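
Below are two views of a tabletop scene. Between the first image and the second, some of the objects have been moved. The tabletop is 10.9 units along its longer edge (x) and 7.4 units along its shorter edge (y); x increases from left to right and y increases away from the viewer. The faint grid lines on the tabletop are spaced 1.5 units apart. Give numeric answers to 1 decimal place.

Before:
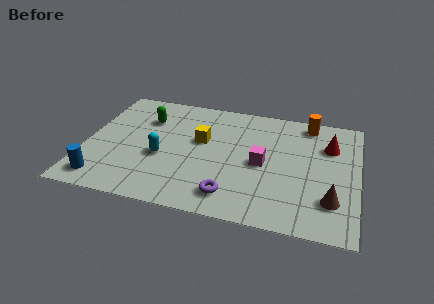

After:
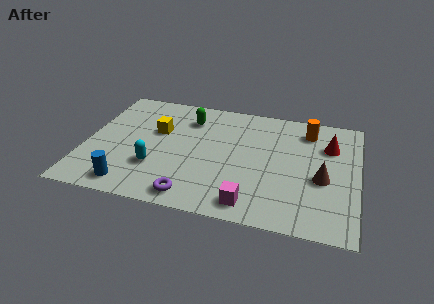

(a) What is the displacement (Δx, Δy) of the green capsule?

(1.7, 0.4)

From the two frames, the green capsule sits at roughly (2.3, 5.3) before and (4.0, 5.7) after.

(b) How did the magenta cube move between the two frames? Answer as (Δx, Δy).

(-0.3, -2.5)

The magenta cube was at about (7.1, 3.5) and moved to about (6.8, 1.0).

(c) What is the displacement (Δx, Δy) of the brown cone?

(-0.4, 1.2)

From the two frames, the brown cone sits at roughly (9.9, 1.9) before and (9.5, 3.1) after.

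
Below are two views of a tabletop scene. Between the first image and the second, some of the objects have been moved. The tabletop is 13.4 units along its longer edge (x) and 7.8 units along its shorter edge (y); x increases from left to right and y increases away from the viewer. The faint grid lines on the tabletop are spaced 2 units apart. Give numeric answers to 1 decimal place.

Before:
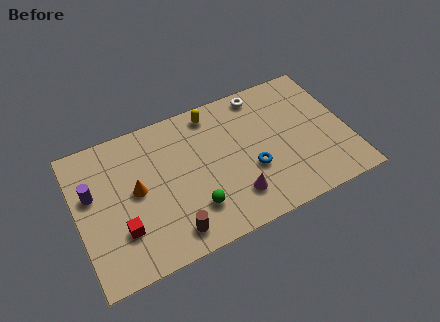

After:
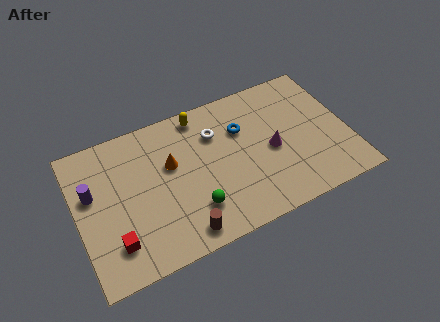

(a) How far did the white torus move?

2.8

The white torus was near (9.5, 6.9) before and (7.0, 5.6) after, so it travelled √(2.5² + 1.3²) ≈ 2.8 units.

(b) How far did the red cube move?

0.6

The red cube was near (2.0, 2.3) before and (1.6, 1.8) after, so it travelled √(0.4² + 0.5²) ≈ 0.6 units.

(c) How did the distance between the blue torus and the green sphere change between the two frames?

+1.2

The distance was about 3.1 in the first image and 4.3 in the second, so they moved 1.2 units further apart.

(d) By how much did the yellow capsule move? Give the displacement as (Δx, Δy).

(-0.6, 0.1)

The yellow capsule started near (7.0, 6.8) and ended near (6.4, 6.9).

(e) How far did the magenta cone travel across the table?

2.8

The magenta cone was near (7.5, 1.8) before and (9.6, 3.6) after, so it travelled √(2.1² + 1.8²) ≈ 2.8 units.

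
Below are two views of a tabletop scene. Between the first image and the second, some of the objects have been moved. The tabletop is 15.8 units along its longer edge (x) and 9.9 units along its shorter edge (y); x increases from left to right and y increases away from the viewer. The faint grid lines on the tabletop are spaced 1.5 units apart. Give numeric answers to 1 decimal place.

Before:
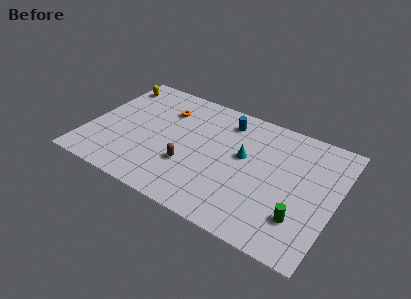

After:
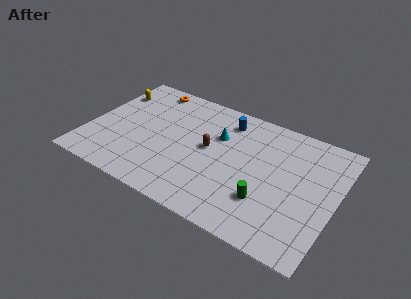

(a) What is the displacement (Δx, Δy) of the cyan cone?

(-1.8, 0.9)

The cyan cone started near (9.9, 5.7) and ended near (8.1, 6.6).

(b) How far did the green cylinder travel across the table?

2.2

The green cylinder moved from about (13.9, 2.6) to (11.7, 2.9), a distance of √(2.2² + 0.3²) ≈ 2.2.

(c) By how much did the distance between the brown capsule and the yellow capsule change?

-0.5

The distance was about 7.6 in the first image and 7.1 in the second, so they moved 0.5 units closer together.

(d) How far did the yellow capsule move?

0.8

From (0.9, 8.2) to (0.9, 7.4), the yellow capsule covered √(0.0² + 0.8²) ≈ 0.8 units.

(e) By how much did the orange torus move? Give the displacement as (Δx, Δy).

(-1.4, 1.5)

The orange torus started near (4.5, 7.3) and ended near (3.1, 8.8).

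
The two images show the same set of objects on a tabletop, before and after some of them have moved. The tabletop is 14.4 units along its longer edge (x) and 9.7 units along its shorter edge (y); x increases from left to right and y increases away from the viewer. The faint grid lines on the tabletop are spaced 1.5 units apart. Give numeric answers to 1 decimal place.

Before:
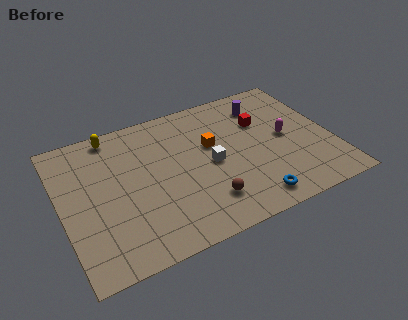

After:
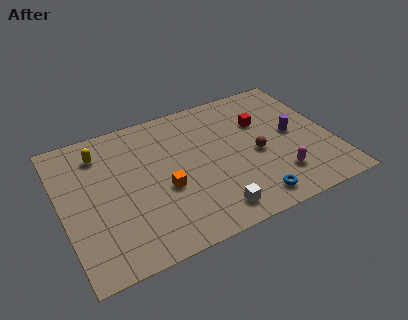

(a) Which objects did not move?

the blue torus and the red cube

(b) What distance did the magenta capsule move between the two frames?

2.7

From (12.0, 4.9) to (11.2, 2.3), the magenta capsule covered √(0.8² + 2.6²) ≈ 2.7 units.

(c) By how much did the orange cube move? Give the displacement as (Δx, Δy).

(-2.8, -2.0)

The orange cube was at about (8.1, 5.9) and moved to about (5.3, 3.9).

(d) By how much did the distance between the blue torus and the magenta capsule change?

-2.4

Before: roughly 4.3 units apart; after: 1.9. That's 2.4 units closer together.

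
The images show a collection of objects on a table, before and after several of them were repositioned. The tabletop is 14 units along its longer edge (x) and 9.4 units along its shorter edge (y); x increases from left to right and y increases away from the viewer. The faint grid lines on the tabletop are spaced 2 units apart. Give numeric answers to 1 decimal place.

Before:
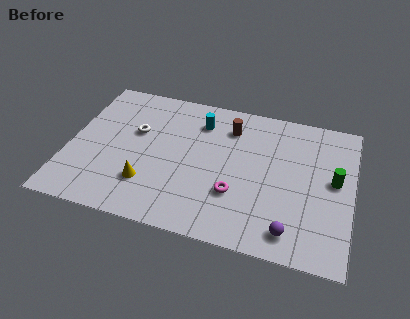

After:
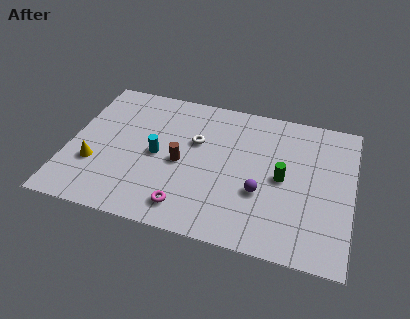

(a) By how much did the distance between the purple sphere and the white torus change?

-4.9

They were about 9.1 units apart before and 4.2 after — 4.9 units closer together.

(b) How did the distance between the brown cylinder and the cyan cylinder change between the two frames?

-0.3

They were about 1.5 units apart before and 1.2 after — 0.3 units closer together.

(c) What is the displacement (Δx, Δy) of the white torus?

(3.0, 0.1)

The white torus was at about (3.2, 5.8) and moved to about (6.2, 5.9).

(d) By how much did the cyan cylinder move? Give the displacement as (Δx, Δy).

(-1.9, -2.8)

The cyan cylinder was at about (6.3, 7.3) and moved to about (4.4, 4.5).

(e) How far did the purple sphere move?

2.6

From (11.2, 1.4) to (9.6, 3.4), the purple sphere covered √(1.6² + 2.0²) ≈ 2.6 units.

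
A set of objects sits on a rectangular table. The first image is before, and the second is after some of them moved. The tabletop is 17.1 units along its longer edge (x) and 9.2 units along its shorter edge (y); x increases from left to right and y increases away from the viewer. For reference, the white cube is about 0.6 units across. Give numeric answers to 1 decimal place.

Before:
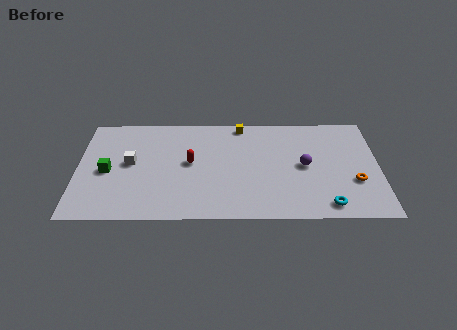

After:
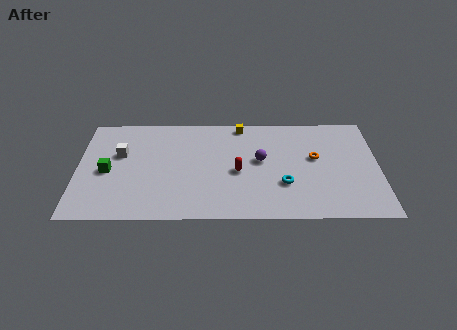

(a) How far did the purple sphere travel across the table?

2.5

The purple sphere moved from about (12.9, 4.6) to (10.4, 5.1), a distance of √(2.5² + 0.5²) ≈ 2.5.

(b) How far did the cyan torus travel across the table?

3.0

The cyan torus moved from about (14.1, 1.2) to (11.7, 3.0), a distance of √(2.4² + 1.8²) ≈ 3.0.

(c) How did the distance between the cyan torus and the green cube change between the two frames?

-2.7

They were about 12.8 units apart before and 10.1 after — 2.7 units closer together.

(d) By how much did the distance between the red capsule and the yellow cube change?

-0.3

The distance was about 4.5 in the first image and 4.2 in the second, so they moved 0.3 units closer together.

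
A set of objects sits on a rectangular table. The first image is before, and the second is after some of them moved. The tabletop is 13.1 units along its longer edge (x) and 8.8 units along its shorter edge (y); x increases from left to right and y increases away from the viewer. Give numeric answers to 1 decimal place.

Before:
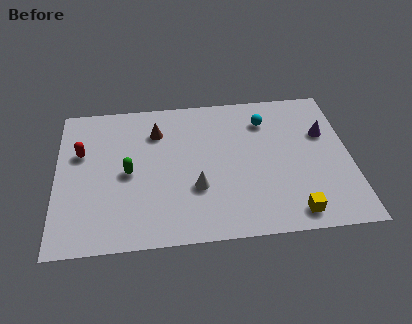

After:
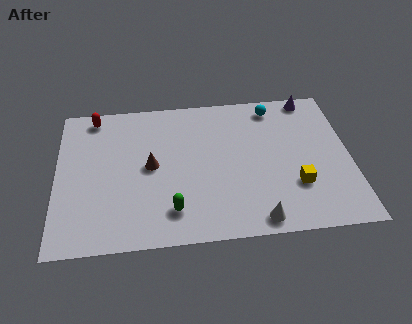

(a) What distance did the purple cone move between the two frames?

2.4

The purple cone was near (12.0, 5.7) before and (11.5, 8.0) after, so it travelled √(0.5² + 2.3²) ≈ 2.4 units.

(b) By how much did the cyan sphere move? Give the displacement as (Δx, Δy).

(0.4, 0.8)

The cyan sphere started near (9.4, 6.8) and ended near (9.8, 7.6).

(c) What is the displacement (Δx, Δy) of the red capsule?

(0.6, 2.2)

From the two frames, the red capsule sits at roughly (1.1, 5.6) before and (1.7, 7.8) after.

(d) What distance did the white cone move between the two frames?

3.3

The white cone moved from about (6.2, 3.0) to (8.8, 0.9), a distance of √(2.6² + 2.1²) ≈ 3.3.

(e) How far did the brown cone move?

2.1

From (4.5, 6.6) to (4.2, 4.5), the brown cone covered √(0.3² + 2.1²) ≈ 2.1 units.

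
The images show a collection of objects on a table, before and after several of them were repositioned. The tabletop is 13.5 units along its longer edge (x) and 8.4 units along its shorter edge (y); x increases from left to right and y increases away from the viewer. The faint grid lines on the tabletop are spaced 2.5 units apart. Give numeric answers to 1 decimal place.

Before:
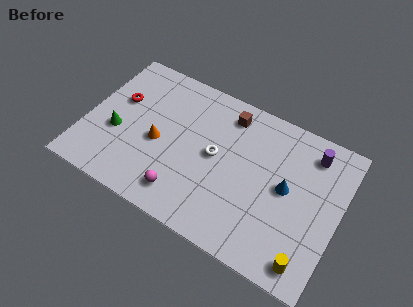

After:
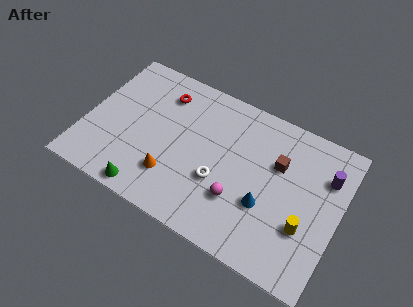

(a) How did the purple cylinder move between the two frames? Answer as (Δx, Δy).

(0.9, -0.9)

The purple cylinder was at about (11.7, 6.9) and moved to about (12.6, 6.0).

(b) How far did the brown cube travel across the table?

3.3

From (7.2, 7.0) to (10.1, 5.5), the brown cube covered √(2.9² + 1.5²) ≈ 3.3 units.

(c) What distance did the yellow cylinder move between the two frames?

1.7

From (12.3, 1.1) to (11.9, 2.8), the yellow cylinder covered √(0.4² + 1.7²) ≈ 1.7 units.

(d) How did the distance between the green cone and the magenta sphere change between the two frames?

+0.6

Before: roughly 4.3 units apart; after: 4.9. That's 0.6 units further apart.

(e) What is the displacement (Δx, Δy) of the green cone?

(2.1, -2.5)

The green cone started near (1.7, 3.3) and ended near (3.8, 0.8).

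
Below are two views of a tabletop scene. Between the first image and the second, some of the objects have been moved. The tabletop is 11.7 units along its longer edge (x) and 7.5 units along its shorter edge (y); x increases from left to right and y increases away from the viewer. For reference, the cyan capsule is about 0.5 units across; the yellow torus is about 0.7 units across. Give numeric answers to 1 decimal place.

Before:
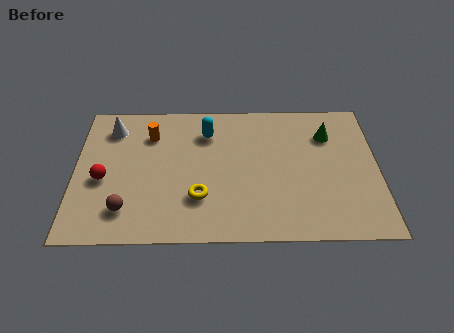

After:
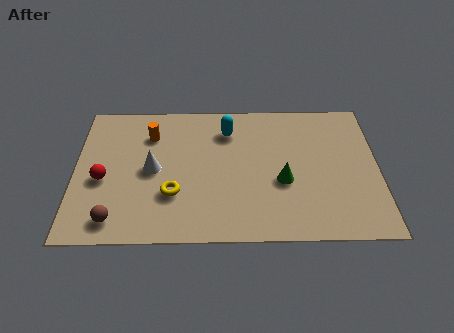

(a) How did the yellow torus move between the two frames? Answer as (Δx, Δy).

(-1.0, 0.2)

From the two frames, the yellow torus sits at roughly (4.8, 2.2) before and (3.8, 2.4) after.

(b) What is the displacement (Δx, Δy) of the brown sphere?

(-0.4, -0.5)

From the two frames, the brown sphere sits at roughly (2.0, 1.6) before and (1.6, 1.1) after.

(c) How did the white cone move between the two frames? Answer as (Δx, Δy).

(1.6, -2.3)

From the two frames, the white cone sits at roughly (1.4, 6.0) before and (3.0, 3.7) after.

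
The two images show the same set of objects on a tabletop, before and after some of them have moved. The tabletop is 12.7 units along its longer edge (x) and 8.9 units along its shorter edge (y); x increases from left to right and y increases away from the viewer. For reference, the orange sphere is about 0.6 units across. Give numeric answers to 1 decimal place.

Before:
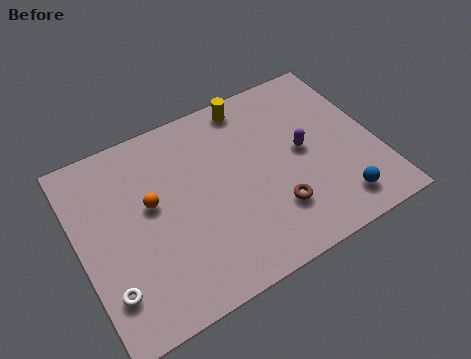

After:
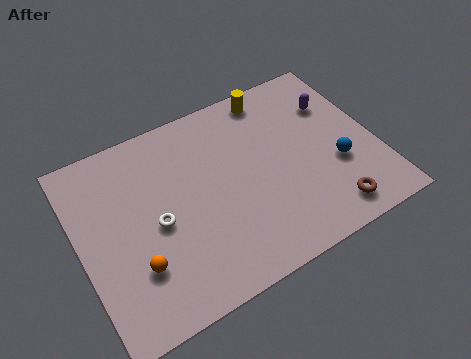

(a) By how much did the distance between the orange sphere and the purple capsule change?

+3.4

They were about 6.5 units apart before and 9.9 after — 3.4 units further apart.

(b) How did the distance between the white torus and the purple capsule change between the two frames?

-0.7

Before: roughly 9.1 units apart; after: 8.4. That's 0.7 units closer together.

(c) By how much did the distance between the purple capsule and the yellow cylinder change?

-0.8

Before: roughly 3.8 units apart; after: 3.0. That's 0.8 units closer together.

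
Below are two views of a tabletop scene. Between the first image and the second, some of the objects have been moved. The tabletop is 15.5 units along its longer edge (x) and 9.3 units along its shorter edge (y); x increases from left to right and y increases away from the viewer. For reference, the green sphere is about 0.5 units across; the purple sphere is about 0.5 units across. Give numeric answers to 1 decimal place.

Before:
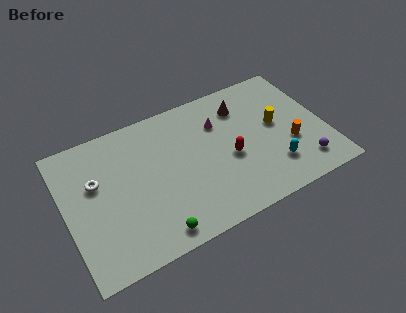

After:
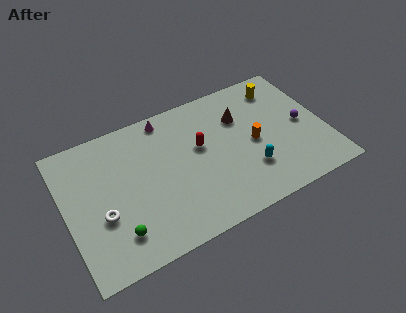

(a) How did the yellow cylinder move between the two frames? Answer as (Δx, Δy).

(0.6, 2.5)

From the two frames, the yellow cylinder sits at roughly (12.7, 5.1) before and (13.3, 7.6) after.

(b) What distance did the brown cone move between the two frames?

0.7

The brown cone moved from about (10.9, 7.2) to (10.7, 6.5), a distance of √(0.2² + 0.7²) ≈ 0.7.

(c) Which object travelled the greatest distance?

the magenta cone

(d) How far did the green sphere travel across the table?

2.3

The green sphere was near (4.8, 1.1) before and (2.7, 2.0) after, so it travelled √(2.1² + 0.9²) ≈ 2.3 units.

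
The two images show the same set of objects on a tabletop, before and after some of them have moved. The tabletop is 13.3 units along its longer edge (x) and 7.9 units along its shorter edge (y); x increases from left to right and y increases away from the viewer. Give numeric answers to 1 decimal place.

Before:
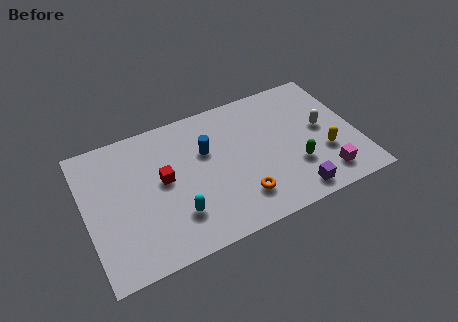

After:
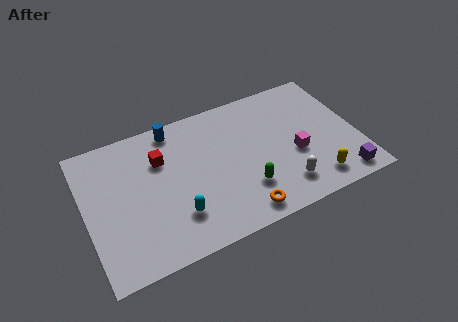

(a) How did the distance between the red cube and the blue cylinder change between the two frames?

-0.6

They were about 2.3 units apart before and 1.7 after — 0.6 units closer together.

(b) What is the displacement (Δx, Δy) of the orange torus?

(-0.1, -0.8)

From the two frames, the orange torus sits at roughly (7.3, 1.8) before and (7.2, 1.0) after.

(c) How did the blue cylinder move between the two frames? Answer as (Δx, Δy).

(-1.4, 1.9)

The blue cylinder was at about (6.0, 5.1) and moved to about (4.6, 7.0).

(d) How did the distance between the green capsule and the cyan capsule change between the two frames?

-2.5

Before: roughly 5.9 units apart; after: 3.4. That's 2.5 units closer together.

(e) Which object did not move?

the cyan capsule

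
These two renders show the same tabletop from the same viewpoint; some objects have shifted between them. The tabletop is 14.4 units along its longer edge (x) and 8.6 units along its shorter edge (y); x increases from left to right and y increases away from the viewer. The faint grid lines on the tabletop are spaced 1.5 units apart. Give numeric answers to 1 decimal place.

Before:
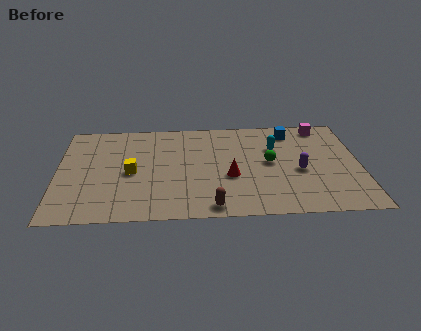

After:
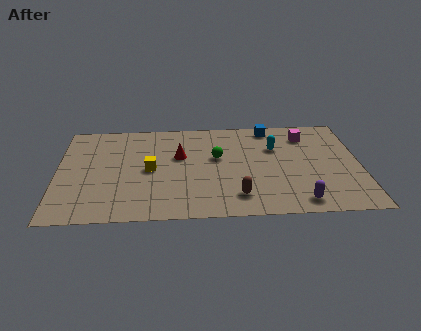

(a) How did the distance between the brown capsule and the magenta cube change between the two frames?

-2.5

Before: roughly 8.6 units apart; after: 6.1. That's 2.5 units closer together.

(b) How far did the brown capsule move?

1.4

From (7.3, 0.9) to (8.5, 1.7), the brown capsule covered √(1.2² + 0.8²) ≈ 1.4 units.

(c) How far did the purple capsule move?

2.6

The purple capsule moved from about (11.5, 3.7) to (11.4, 1.1), a distance of √(0.1² + 2.6²) ≈ 2.6.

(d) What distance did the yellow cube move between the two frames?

0.9

The yellow cube moved from about (3.5, 4.0) to (4.4, 4.2), a distance of √(0.9² + 0.2²) ≈ 0.9.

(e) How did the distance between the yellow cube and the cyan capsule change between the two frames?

-0.9

They were about 7.1 units apart before and 6.2 after — 0.9 units closer together.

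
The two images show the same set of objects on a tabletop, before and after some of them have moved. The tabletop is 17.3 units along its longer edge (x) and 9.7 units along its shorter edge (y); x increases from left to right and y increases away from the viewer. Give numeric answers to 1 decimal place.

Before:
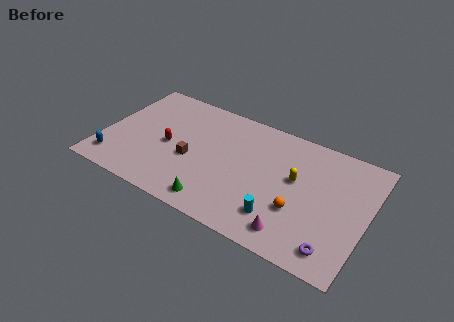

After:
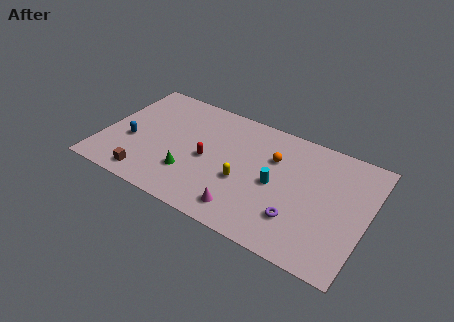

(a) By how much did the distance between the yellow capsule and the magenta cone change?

-1.9

They were about 4.1 units apart before and 2.2 after — 1.9 units closer together.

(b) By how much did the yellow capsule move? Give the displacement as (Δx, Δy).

(-3.2, -1.8)

The yellow capsule was at about (12.6, 5.6) and moved to about (9.4, 3.8).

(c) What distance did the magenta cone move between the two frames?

3.2

The magenta cone moved from about (13.0, 1.5) to (9.8, 1.6), a distance of √(3.2² + 0.1²) ≈ 3.2.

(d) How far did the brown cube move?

3.7

The brown cube was near (5.9, 4.0) before and (3.4, 1.3) after, so it travelled √(2.5² + 2.7²) ≈ 3.7 units.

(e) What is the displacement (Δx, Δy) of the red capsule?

(2.6, 0.0)

From the two frames, the red capsule sits at roughly (4.3, 4.5) before and (6.9, 4.5) after.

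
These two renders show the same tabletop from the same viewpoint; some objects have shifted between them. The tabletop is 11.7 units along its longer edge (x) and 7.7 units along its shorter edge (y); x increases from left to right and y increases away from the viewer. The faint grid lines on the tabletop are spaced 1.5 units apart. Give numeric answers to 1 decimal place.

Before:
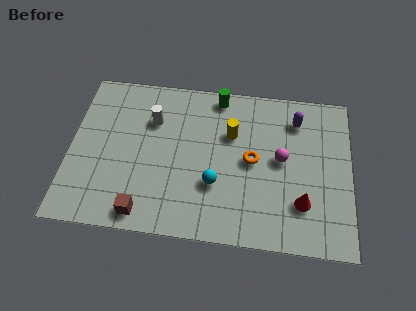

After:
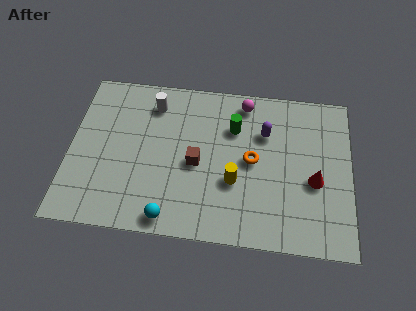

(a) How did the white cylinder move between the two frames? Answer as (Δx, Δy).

(0.0, 0.8)

The white cylinder was at about (3.4, 5.4) and moved to about (3.4, 6.2).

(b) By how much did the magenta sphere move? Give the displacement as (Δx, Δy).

(-1.6, 2.6)

The magenta sphere was at about (8.8, 4.1) and moved to about (7.2, 6.7).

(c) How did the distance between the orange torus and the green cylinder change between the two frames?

-1.7

Before: roughly 3.4 units apart; after: 1.7. That's 1.7 units closer together.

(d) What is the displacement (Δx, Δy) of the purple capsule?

(-1.3, -0.8)

The purple capsule started near (9.4, 6.1) and ended near (8.1, 5.3).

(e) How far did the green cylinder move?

1.7

The green cylinder was near (6.1, 6.9) before and (6.8, 5.4) after, so it travelled √(0.7² + 1.5²) ≈ 1.7 units.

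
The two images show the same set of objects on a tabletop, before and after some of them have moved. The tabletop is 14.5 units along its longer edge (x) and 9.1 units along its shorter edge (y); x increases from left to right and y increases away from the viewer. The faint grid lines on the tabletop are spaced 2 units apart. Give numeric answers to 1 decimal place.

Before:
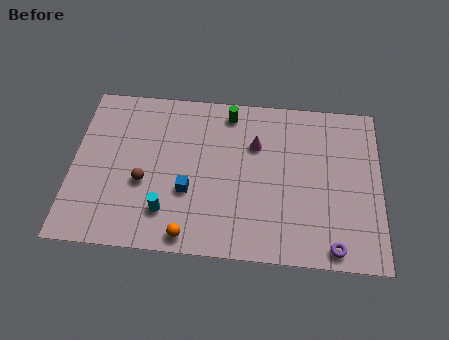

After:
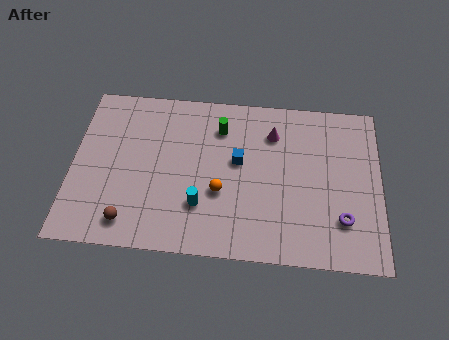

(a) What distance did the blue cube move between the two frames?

3.0

The blue cube was near (5.5, 3.3) before and (7.8, 5.2) after, so it travelled √(2.3² + 1.9²) ≈ 3.0 units.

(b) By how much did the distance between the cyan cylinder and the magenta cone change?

-0.4

The distance was about 5.8 in the first image and 5.4 in the second, so they moved 0.4 units closer together.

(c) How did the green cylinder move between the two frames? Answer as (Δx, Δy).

(-0.4, -0.9)

The green cylinder was at about (7.3, 7.9) and moved to about (6.9, 7.0).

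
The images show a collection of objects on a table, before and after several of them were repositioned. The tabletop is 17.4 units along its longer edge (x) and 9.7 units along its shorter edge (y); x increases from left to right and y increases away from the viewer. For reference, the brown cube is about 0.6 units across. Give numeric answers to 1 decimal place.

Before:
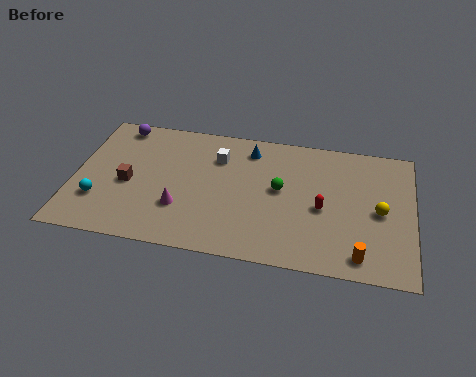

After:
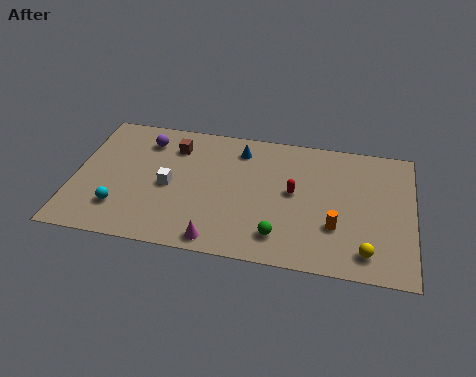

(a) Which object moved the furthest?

the brown cube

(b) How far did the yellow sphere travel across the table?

3.1

From (15.7, 4.6) to (15.1, 1.6), the yellow sphere covered √(0.6² + 3.0²) ≈ 3.1 units.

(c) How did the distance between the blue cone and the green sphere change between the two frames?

+3.2

Before: roughly 3.2 units apart; after: 6.4. That's 3.2 units further apart.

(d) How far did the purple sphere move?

1.7

From (2.0, 8.6) to (3.5, 7.7), the purple sphere covered √(1.5² + 0.9²) ≈ 1.7 units.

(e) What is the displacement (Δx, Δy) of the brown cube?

(2.2, 3.2)

The brown cube started near (2.8, 4.3) and ended near (5.0, 7.5).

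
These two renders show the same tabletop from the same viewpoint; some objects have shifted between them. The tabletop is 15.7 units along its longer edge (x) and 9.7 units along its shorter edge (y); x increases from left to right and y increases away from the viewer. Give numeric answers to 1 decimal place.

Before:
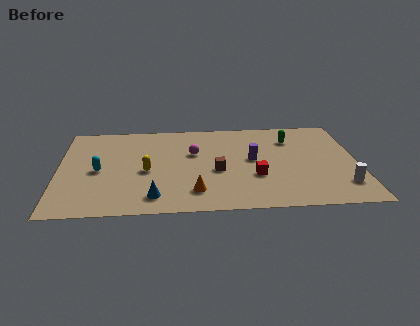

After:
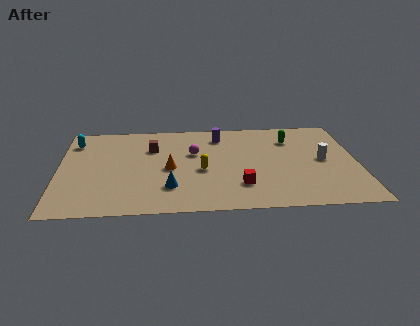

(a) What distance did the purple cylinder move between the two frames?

3.2

The purple cylinder moved from about (10.2, 5.2) to (8.5, 7.9), a distance of √(1.7² + 2.7²) ≈ 3.2.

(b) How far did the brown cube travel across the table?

4.3

The brown cube was near (8.3, 4.1) before and (4.9, 6.8) after, so it travelled √(3.4² + 2.7²) ≈ 4.3 units.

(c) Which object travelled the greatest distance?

the brown cube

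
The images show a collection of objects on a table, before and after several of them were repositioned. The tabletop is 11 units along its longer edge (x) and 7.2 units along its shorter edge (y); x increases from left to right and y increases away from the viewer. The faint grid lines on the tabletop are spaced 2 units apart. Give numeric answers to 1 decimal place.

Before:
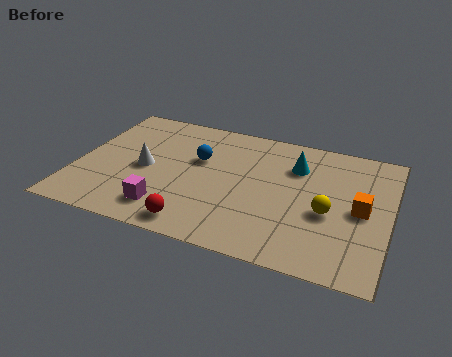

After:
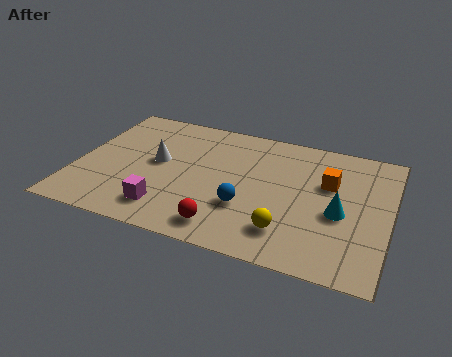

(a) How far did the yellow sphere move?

1.9

The yellow sphere moved from about (8.9, 3.0) to (7.6, 1.6), a distance of √(1.3² + 1.4²) ≈ 1.9.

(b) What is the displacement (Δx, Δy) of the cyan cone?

(1.7, -2.1)

The cyan cone was at about (7.6, 5.2) and moved to about (9.3, 3.1).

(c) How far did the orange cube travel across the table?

1.6

From (10.0, 3.5) to (8.8, 4.6), the orange cube covered √(1.2² + 1.1²) ≈ 1.6 units.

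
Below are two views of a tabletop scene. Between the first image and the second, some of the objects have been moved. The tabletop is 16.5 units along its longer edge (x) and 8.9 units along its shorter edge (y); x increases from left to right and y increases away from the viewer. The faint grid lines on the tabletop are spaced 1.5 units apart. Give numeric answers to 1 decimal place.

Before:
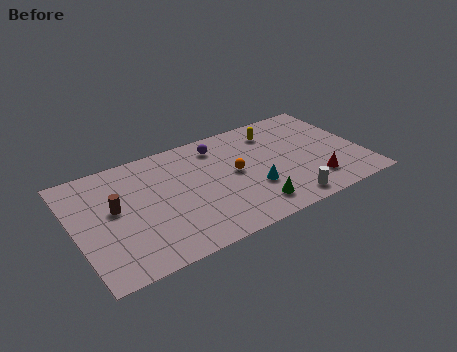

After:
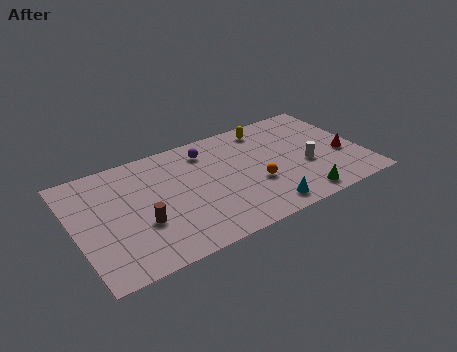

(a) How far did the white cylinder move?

2.9

The white cylinder moved from about (11.6, 1.1) to (13.2, 3.5), a distance of √(1.6² + 2.4²) ≈ 2.9.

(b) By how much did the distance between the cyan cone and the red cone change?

+2.1

The distance was about 3.5 in the first image and 5.6 in the second, so they moved 2.1 units further apart.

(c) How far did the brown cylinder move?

2.2

From (2.3, 5.0) to (3.6, 3.2), the brown cylinder covered √(1.3² + 1.8²) ≈ 2.2 units.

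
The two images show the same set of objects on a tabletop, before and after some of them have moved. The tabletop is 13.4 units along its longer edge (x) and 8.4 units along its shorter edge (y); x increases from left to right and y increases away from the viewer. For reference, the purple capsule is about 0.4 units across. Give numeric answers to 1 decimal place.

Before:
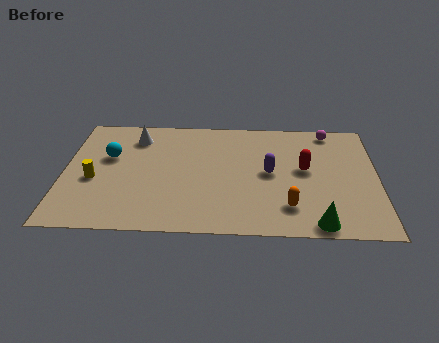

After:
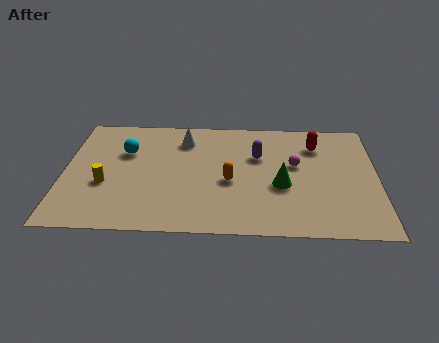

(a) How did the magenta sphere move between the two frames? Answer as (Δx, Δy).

(-1.5, -2.6)

From the two frames, the magenta sphere sits at roughly (11.4, 7.5) before and (9.9, 4.9) after.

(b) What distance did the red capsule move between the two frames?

1.9

From (10.3, 4.6) to (10.8, 6.4), the red capsule covered √(0.5² + 1.8²) ≈ 1.9 units.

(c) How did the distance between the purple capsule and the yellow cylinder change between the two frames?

-0.6

They were about 7.5 units apart before and 6.9 after — 0.6 units closer together.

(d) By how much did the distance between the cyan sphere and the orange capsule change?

-3.5

They were about 8.4 units apart before and 4.9 after — 3.5 units closer together.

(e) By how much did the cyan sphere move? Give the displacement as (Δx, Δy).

(0.7, 0.4)

From the two frames, the cyan sphere sits at roughly (1.9, 5.2) before and (2.6, 5.6) after.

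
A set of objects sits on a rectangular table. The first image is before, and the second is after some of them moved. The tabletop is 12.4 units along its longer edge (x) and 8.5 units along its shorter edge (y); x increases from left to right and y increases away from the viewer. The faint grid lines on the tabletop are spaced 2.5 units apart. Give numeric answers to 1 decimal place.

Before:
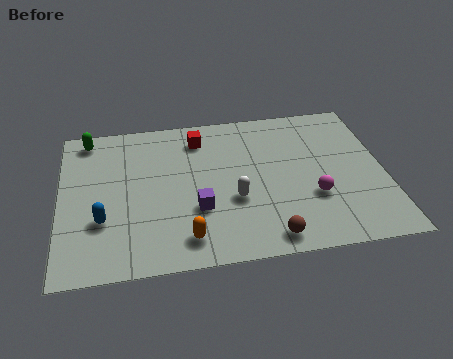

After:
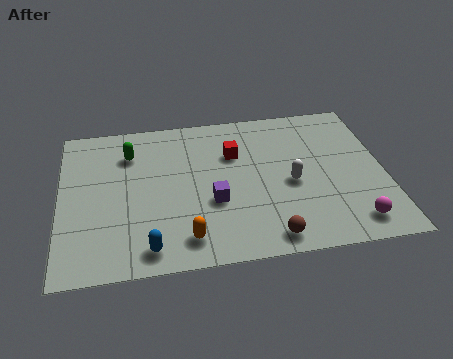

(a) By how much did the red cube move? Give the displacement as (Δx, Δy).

(1.3, -1.1)

The red cube was at about (5.4, 6.9) and moved to about (6.7, 5.8).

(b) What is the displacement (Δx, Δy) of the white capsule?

(2.2, 0.6)

The white capsule was at about (6.6, 3.2) and moved to about (8.8, 3.8).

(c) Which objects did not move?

the brown sphere and the orange capsule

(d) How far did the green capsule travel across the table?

1.9

The green capsule was near (1.1, 7.5) before and (2.7, 6.4) after, so it travelled √(1.6² + 1.1²) ≈ 1.9 units.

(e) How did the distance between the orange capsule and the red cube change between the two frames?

-0.7

They were about 5.5 units apart before and 4.8 after — 0.7 units closer together.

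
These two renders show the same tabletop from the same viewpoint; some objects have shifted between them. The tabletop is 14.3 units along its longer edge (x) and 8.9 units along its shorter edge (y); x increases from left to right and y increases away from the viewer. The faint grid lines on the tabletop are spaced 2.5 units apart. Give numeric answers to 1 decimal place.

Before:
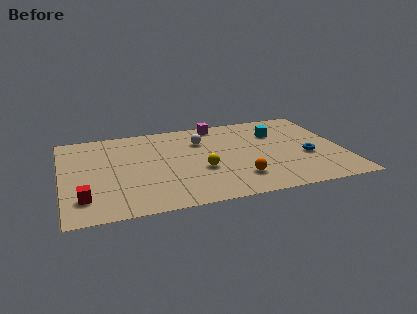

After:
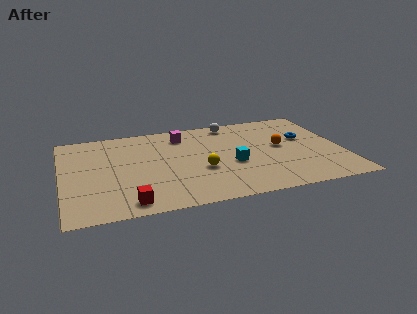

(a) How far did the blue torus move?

1.9

The blue torus moved from about (12.4, 3.5) to (12.5, 5.4), a distance of √(0.1² + 1.9²) ≈ 1.9.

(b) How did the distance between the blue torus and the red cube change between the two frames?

-1.3

They were about 11.5 units apart before and 10.2 after — 1.3 units closer together.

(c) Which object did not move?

the yellow sphere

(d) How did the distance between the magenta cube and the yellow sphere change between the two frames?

-0.9

Before: roughly 4.8 units apart; after: 3.9. That's 0.9 units closer together.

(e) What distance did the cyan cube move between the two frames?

3.7

From (11.1, 6.3) to (8.6, 3.6), the cyan cube covered √(2.5² + 2.7²) ≈ 3.7 units.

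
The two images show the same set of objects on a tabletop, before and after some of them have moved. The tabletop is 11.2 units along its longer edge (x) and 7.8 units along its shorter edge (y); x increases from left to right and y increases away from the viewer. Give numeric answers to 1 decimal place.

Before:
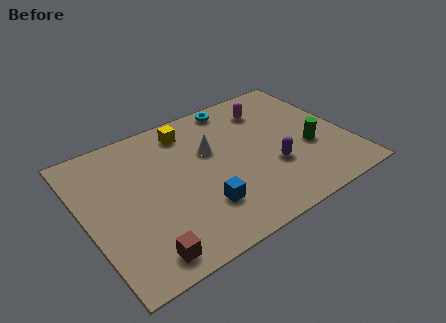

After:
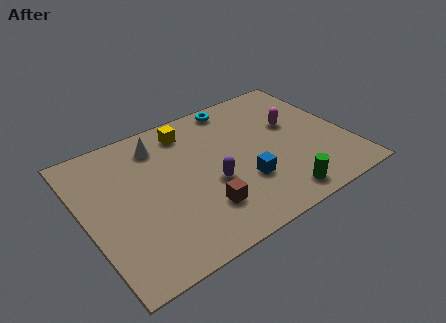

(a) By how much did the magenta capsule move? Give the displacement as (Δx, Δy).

(0.8, -1.4)

The magenta capsule was at about (8.3, 6.1) and moved to about (9.1, 4.7).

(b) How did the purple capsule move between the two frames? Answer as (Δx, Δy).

(-2.6, 0.4)

The purple capsule started near (7.8, 2.7) and ended near (5.2, 3.1).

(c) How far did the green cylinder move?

2.7

From (9.5, 3.0) to (7.7, 1.0), the green cylinder covered √(1.8² + 2.0²) ≈ 2.7 units.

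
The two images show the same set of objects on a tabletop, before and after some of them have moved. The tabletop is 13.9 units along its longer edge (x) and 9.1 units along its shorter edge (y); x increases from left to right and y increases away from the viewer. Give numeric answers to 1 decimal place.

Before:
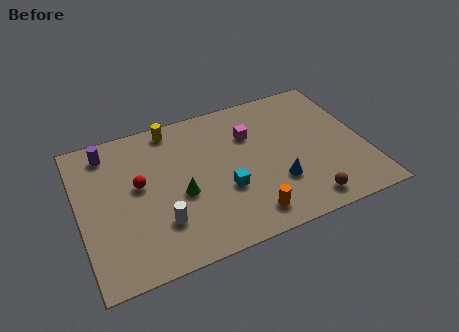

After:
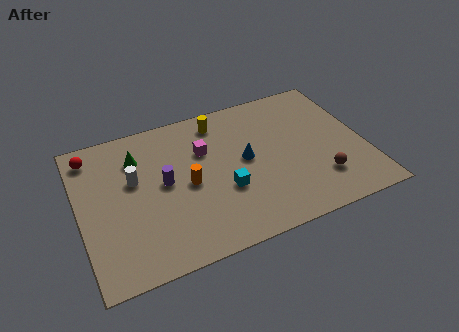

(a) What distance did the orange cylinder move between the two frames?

3.9

The orange cylinder moved from about (7.8, 1.4) to (5.2, 4.3), a distance of √(2.6² + 2.9²) ≈ 3.9.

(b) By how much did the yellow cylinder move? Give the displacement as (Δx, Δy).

(2.3, -0.4)

The yellow cylinder was at about (4.8, 8.1) and moved to about (7.1, 7.7).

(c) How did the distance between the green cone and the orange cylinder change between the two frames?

-0.5

The distance was about 3.8 in the first image and 3.3 in the second, so they moved 0.5 units closer together.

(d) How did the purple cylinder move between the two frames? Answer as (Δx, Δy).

(2.5, -2.9)

From the two frames, the purple cylinder sits at roughly (1.6, 7.7) before and (4.1, 4.8) after.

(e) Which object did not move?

the cyan cube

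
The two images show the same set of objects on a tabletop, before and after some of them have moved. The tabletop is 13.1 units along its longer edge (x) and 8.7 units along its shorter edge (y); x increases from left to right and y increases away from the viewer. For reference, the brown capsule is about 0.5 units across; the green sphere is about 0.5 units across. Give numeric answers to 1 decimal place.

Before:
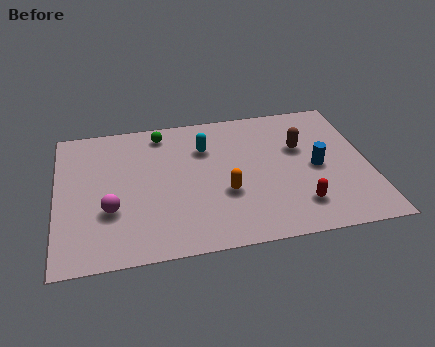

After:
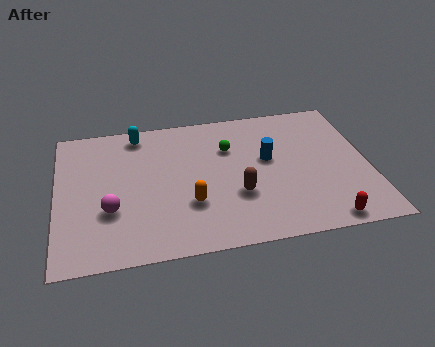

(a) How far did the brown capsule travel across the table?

3.8

The brown capsule was near (10.3, 5.5) before and (7.5, 3.0) after, so it travelled √(2.8² + 2.5²) ≈ 3.8 units.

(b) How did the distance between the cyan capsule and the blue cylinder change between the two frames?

+0.9

The distance was about 5.1 in the first image and 6.0 in the second, so they moved 0.9 units further apart.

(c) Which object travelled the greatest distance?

the brown capsule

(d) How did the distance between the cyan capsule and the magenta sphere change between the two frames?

-0.4

Before: roughly 5.2 units apart; after: 4.8. That's 0.4 units closer together.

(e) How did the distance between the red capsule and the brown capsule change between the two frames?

+0.5

The distance was about 3.6 in the first image and 4.1 in the second, so they moved 0.5 units further apart.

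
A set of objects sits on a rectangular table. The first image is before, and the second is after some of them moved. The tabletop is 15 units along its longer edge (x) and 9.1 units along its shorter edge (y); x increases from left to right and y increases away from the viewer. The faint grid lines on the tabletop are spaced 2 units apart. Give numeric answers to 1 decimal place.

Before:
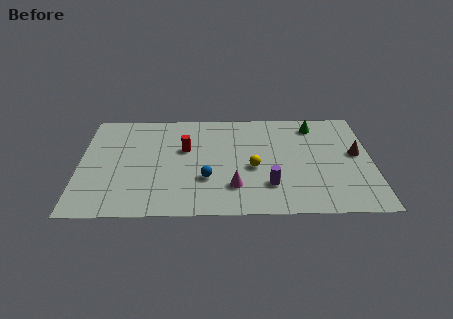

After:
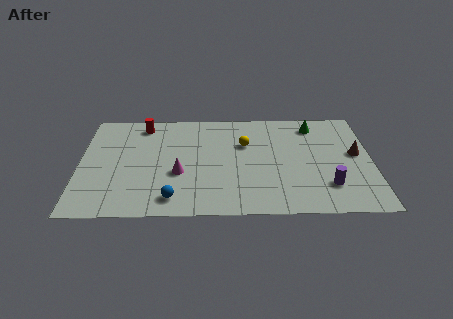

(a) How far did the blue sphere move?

2.3

The blue sphere was near (6.5, 3.0) before and (4.8, 1.4) after, so it travelled √(1.7² + 1.6²) ≈ 2.3 units.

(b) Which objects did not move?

the brown cone and the green cone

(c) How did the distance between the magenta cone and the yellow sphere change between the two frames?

+2.3

They were about 1.9 units apart before and 4.2 after — 2.3 units further apart.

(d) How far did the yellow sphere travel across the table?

2.1

The yellow sphere was near (8.9, 3.9) before and (8.5, 6.0) after, so it travelled √(0.4² + 2.1²) ≈ 2.1 units.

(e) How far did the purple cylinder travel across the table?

3.0

From (9.7, 2.4) to (12.7, 2.3), the purple cylinder covered √(3.0² + 0.1²) ≈ 3.0 units.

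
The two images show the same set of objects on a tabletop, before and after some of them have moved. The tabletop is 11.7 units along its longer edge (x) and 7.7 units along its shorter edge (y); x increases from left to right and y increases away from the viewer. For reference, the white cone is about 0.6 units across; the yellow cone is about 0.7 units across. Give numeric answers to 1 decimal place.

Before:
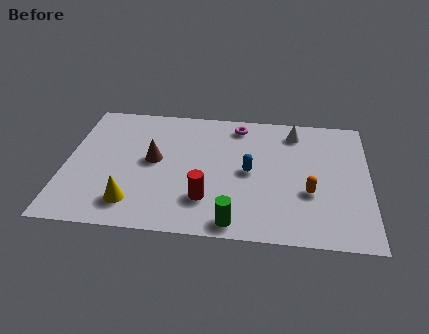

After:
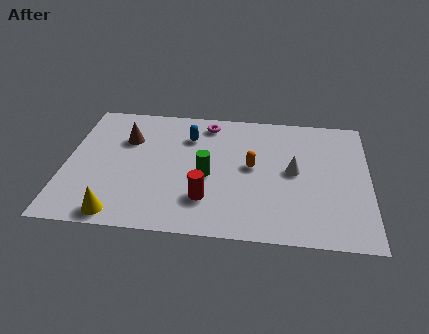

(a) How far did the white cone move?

2.4

The white cone was near (8.8, 6.4) before and (8.8, 4.0) after, so it travelled √(0.0² + 2.4²) ≈ 2.4 units.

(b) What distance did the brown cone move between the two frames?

1.6

From (3.4, 4.1) to (2.3, 5.3), the brown cone covered √(1.1² + 1.2²) ≈ 1.6 units.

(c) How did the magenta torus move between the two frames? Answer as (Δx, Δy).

(-1.2, 0.0)

From the two frames, the magenta torus sits at roughly (6.6, 6.6) before and (5.4, 6.6) after.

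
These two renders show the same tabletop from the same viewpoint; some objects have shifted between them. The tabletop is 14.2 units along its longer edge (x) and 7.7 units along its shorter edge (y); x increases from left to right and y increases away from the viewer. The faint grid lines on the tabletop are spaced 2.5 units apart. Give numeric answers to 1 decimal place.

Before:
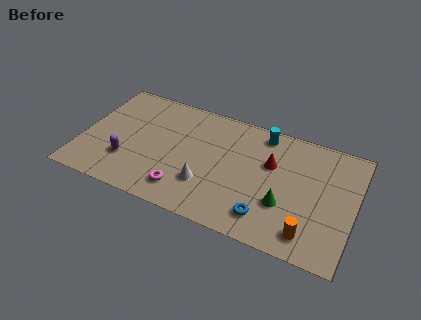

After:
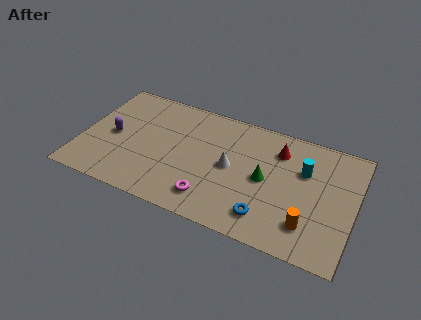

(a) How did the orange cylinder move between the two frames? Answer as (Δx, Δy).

(-0.1, 0.5)

From the two frames, the orange cylinder sits at roughly (12.1, 1.3) before and (12.0, 1.8) after.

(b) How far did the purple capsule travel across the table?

1.7

The purple capsule moved from about (2.5, 2.3) to (1.6, 3.7), a distance of √(0.9² + 1.4²) ≈ 1.7.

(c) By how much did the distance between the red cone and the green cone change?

-0.3

The distance was about 2.5 in the first image and 2.2 in the second, so they moved 0.3 units closer together.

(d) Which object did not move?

the blue torus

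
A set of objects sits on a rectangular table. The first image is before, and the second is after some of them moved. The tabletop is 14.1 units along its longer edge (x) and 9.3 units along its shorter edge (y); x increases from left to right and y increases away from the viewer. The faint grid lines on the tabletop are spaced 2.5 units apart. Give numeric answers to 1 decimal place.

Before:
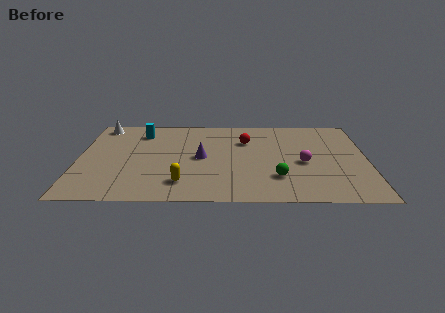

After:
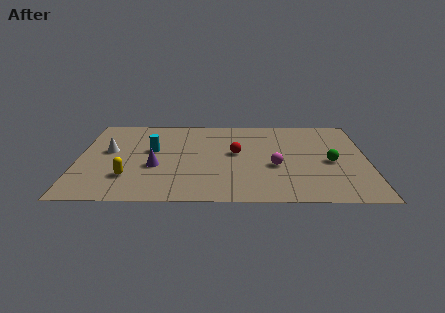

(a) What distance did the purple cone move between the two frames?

2.4

From (6.0, 4.6) to (3.8, 3.6), the purple cone covered √(2.2² + 1.0²) ≈ 2.4 units.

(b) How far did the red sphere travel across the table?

1.5

The red sphere moved from about (8.2, 6.5) to (7.7, 5.1), a distance of √(0.5² + 1.4²) ≈ 1.5.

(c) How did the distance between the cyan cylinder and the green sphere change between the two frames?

+0.5

They were about 8.3 units apart before and 8.8 after — 0.5 units further apart.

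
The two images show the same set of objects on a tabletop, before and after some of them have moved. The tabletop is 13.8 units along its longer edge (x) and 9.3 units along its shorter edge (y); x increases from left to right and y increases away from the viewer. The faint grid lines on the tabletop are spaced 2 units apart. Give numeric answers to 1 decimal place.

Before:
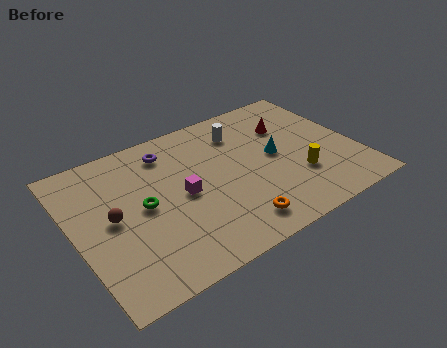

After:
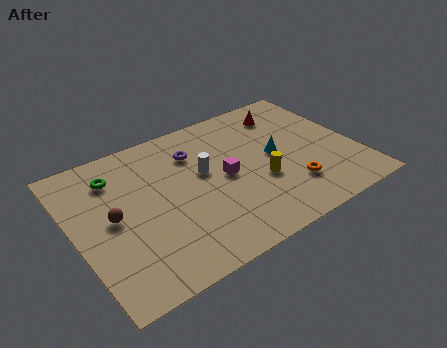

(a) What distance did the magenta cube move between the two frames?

2.1

The magenta cube was near (5.2, 4.5) before and (7.3, 4.6) after, so it travelled √(2.1² + 0.1²) ≈ 2.1 units.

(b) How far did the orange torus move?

3.1

From (7.2, 1.5) to (10.2, 2.4), the orange torus covered √(3.0² + 0.9²) ≈ 3.1 units.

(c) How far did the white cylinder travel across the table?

2.8

From (8.6, 7.2) to (6.4, 5.4), the white cylinder covered √(2.2² + 1.8²) ≈ 2.8 units.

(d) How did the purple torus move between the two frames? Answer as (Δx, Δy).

(1.2, -0.7)

The purple torus was at about (5.0, 7.6) and moved to about (6.2, 6.9).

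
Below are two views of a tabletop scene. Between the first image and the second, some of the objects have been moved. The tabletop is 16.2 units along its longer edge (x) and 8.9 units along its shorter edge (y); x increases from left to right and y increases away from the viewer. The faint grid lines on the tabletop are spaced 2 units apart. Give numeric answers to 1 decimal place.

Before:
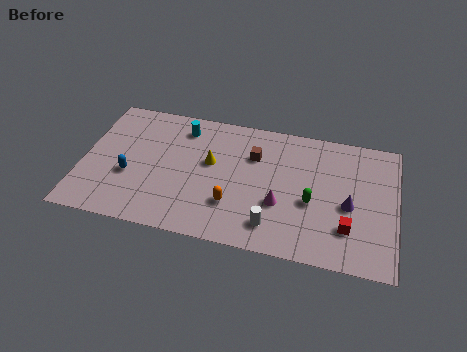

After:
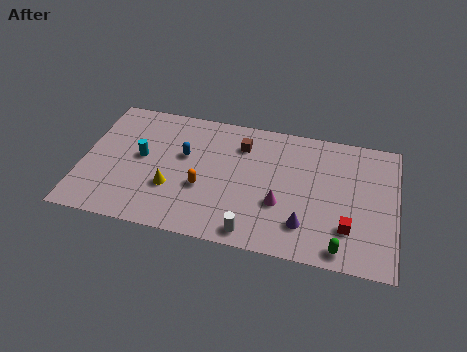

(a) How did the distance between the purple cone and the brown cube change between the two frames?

+0.4

Before: roughly 5.5 units apart; after: 5.9. That's 0.4 units further apart.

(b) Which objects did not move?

the red cube and the magenta cone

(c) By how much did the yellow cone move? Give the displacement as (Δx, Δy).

(-1.9, -2.2)

The yellow cone started near (6.6, 5.2) and ended near (4.7, 3.0).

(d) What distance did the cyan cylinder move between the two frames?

3.2

The cyan cylinder was near (5.0, 7.3) before and (3.0, 4.8) after, so it travelled √(2.0² + 2.5²) ≈ 3.2 units.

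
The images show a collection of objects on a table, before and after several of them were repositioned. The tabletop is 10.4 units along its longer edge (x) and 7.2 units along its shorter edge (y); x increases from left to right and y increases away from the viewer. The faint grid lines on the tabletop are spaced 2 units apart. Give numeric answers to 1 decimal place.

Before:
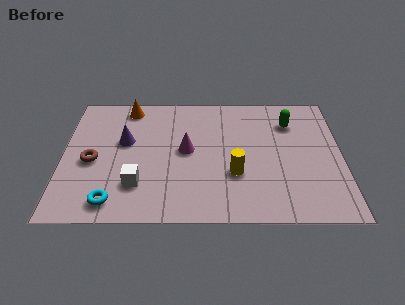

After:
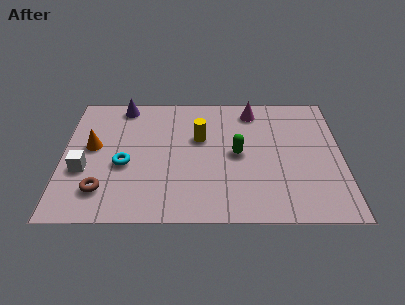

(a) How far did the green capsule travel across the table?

2.7

The green capsule moved from about (8.5, 5.4) to (6.5, 3.6), a distance of √(2.0² + 1.8²) ≈ 2.7.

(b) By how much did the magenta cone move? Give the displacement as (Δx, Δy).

(2.5, 2.3)

The magenta cone was at about (4.6, 3.8) and moved to about (7.1, 6.1).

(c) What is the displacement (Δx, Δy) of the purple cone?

(-0.1, 2.1)

The purple cone started near (2.3, 4.3) and ended near (2.2, 6.4).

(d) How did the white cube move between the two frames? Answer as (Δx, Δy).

(-2.0, 0.8)

The white cube was at about (2.8, 1.9) and moved to about (0.8, 2.7).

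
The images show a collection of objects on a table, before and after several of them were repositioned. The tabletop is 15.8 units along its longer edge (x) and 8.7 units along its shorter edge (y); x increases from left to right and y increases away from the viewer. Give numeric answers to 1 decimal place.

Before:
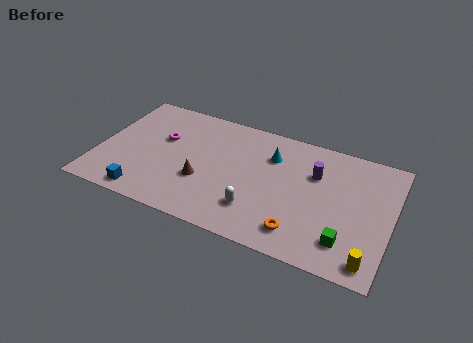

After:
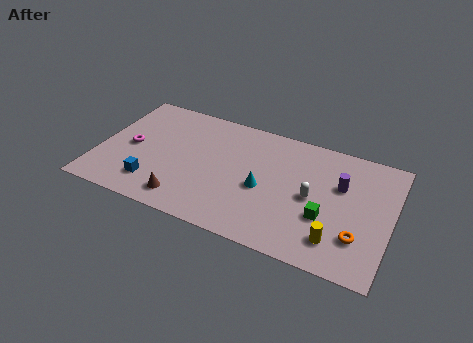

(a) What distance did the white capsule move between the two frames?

3.4

The white capsule moved from about (8.8, 2.2) to (11.6, 4.2), a distance of √(2.8² + 2.0²) ≈ 3.4.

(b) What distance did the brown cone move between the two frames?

1.9

From (5.8, 3.1) to (5.0, 1.4), the brown cone covered √(0.8² + 1.7²) ≈ 1.9 units.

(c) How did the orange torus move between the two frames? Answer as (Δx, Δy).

(3.0, 0.8)

The orange torus was at about (11.2, 1.6) and moved to about (14.2, 2.4).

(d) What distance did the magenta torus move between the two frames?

2.0

The magenta torus was near (3.3, 5.4) before and (1.7, 4.2) after, so it travelled √(1.6² + 1.2²) ≈ 2.0 units.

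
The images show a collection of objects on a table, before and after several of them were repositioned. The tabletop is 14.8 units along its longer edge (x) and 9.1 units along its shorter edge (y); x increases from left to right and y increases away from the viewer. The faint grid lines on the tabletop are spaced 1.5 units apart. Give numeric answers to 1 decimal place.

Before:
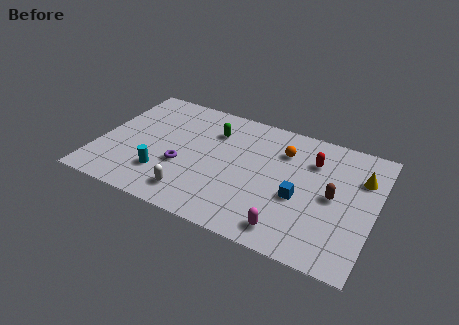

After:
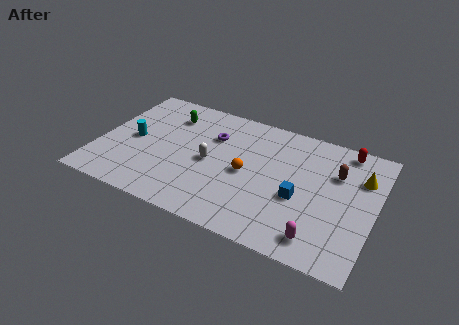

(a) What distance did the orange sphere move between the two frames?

2.9

The orange sphere was near (9.7, 6.7) before and (8.0, 4.3) after, so it travelled √(1.7² + 2.4²) ≈ 2.9 units.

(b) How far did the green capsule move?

2.5

The green capsule moved from about (5.9, 6.7) to (3.4, 7.0), a distance of √(2.5² + 0.3²) ≈ 2.5.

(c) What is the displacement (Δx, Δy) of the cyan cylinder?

(-1.9, 2.0)

The cyan cylinder started near (3.7, 2.4) and ended near (1.8, 4.4).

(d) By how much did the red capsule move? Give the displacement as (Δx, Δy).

(1.6, 1.5)

From the two frames, the red capsule sits at roughly (11.3, 6.6) before and (12.9, 8.1) after.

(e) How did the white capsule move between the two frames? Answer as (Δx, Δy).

(0.6, 2.7)

The white capsule started near (5.4, 1.6) and ended near (6.0, 4.3).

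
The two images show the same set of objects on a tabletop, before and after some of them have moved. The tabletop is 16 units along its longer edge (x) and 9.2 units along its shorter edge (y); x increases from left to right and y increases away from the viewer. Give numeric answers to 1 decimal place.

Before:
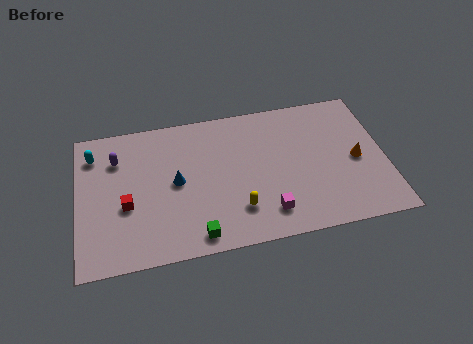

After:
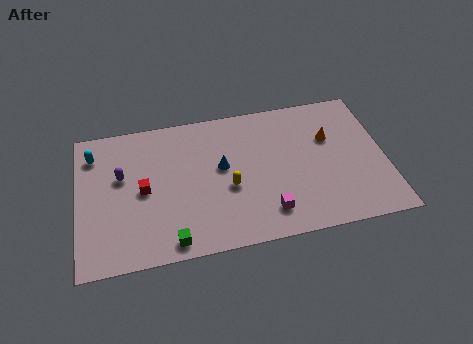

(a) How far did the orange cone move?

2.1

From (14.5, 4.3) to (13.2, 6.0), the orange cone covered √(1.3² + 1.7²) ≈ 2.1 units.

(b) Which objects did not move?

the magenta cube and the cyan capsule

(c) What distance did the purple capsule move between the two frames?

1.2

The purple capsule was near (2.1, 6.8) before and (2.3, 5.6) after, so it travelled √(0.2² + 1.2²) ≈ 1.2 units.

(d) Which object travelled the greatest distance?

the blue cone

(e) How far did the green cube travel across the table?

1.3

The green cube was near (6.0, 1.1) before and (4.7, 1.0) after, so it travelled √(1.3² + 0.1²) ≈ 1.3 units.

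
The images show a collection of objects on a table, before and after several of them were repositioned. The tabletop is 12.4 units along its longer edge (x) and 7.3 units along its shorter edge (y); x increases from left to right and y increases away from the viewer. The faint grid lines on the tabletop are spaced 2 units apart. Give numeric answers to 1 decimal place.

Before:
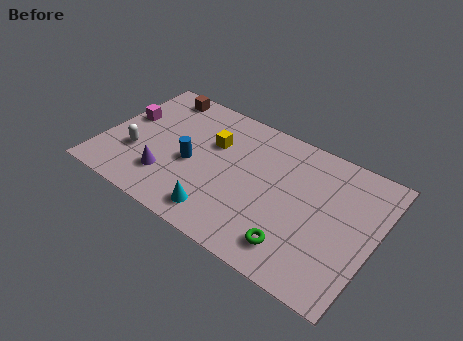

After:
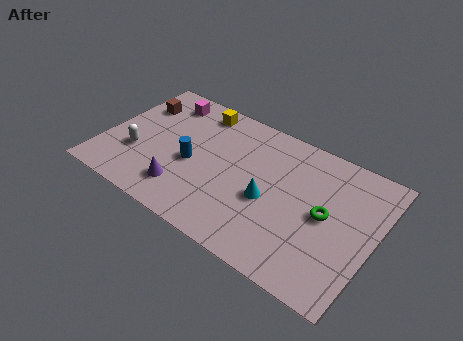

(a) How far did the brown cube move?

1.4

The brown cube moved from about (1.9, 6.4) to (1.1, 5.3), a distance of √(0.8² + 1.1²) ≈ 1.4.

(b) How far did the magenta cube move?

2.3

From (0.8, 4.3) to (2.2, 6.1), the magenta cube covered √(1.4² + 1.8²) ≈ 2.3 units.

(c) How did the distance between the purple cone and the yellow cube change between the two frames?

+1.4

The distance was about 3.3 in the first image and 4.7 in the second, so they moved 1.4 units further apart.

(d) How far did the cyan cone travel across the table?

2.7

From (5.8, 1.2) to (7.7, 3.1), the cyan cone covered √(1.9² + 1.9²) ≈ 2.7 units.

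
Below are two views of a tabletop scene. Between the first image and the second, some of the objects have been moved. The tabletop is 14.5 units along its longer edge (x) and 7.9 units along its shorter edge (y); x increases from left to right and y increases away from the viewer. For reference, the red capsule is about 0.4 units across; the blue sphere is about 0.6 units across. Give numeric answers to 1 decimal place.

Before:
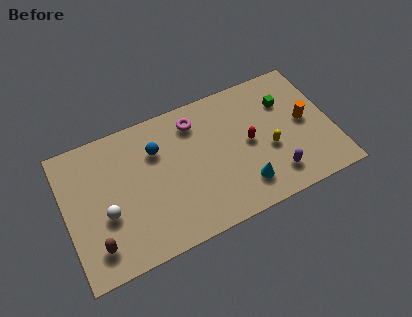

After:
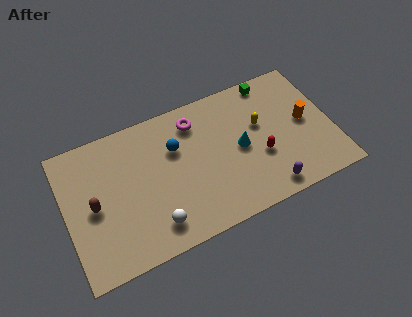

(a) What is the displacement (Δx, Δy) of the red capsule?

(0.5, -1.0)

The red capsule was at about (10.0, 4.0) and moved to about (10.5, 3.0).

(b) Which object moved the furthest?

the white sphere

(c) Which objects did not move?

the orange cylinder and the magenta torus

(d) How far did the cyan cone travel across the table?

2.2

From (9.4, 1.7) to (9.5, 3.9), the cyan cone covered √(0.1² + 2.2²) ≈ 2.2 units.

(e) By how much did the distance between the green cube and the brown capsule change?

-0.9

Before: roughly 11.5 units apart; after: 10.6. That's 0.9 units closer together.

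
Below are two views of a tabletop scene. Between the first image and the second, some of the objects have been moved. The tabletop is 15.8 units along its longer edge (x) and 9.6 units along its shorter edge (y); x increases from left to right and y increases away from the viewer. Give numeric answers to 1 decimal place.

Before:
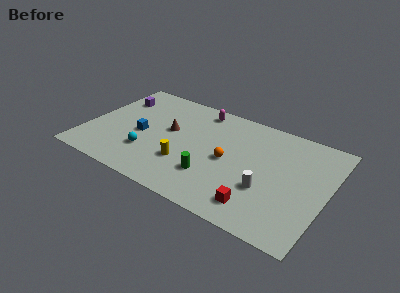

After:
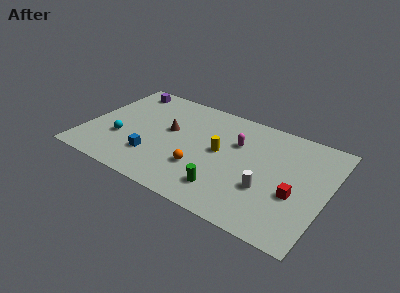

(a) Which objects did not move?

the white cylinder and the brown cone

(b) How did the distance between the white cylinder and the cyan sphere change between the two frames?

+1.9

They were about 7.8 units apart before and 9.7 after — 1.9 units further apart.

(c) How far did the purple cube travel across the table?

1.3

The purple cube moved from about (1.4, 7.1) to (1.8, 8.3), a distance of √(0.4² + 1.2²) ≈ 1.3.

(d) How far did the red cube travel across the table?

2.9

The red cube moved from about (11.8, 1.7) to (13.9, 3.7), a distance of √(2.1² + 2.0²) ≈ 2.9.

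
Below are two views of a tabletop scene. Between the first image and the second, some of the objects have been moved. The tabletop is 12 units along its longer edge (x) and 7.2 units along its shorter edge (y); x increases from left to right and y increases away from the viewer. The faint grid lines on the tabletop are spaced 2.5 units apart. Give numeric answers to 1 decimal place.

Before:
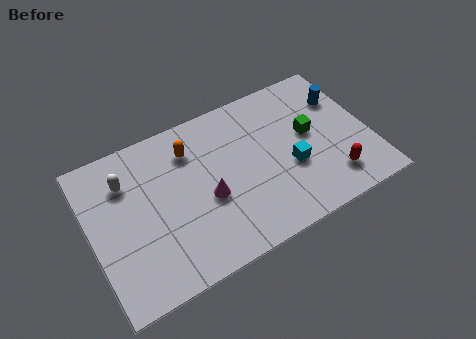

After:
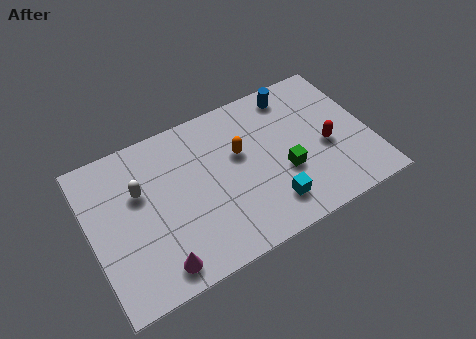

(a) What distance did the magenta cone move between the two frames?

3.1

From (4.9, 3.0) to (2.5, 1.0), the magenta cone covered √(2.4² + 2.0²) ≈ 3.1 units.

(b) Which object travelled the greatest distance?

the magenta cone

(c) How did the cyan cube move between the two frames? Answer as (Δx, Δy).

(-1.1, -1.3)

The cyan cube was at about (8.5, 2.8) and moved to about (7.4, 1.5).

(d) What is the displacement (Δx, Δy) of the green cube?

(-1.3, -1.3)

From the two frames, the green cube sits at roughly (9.5, 4.0) before and (8.2, 2.7) after.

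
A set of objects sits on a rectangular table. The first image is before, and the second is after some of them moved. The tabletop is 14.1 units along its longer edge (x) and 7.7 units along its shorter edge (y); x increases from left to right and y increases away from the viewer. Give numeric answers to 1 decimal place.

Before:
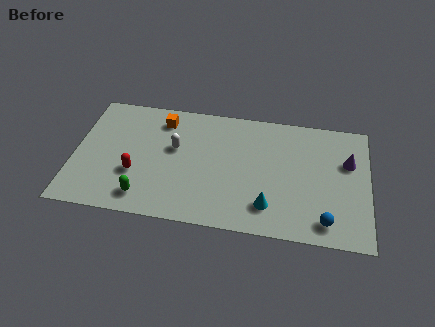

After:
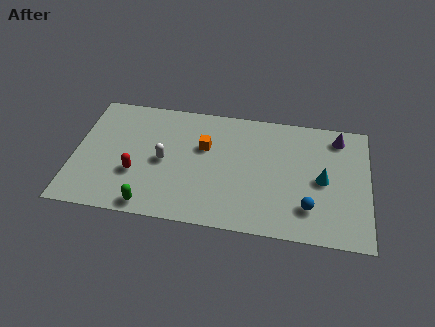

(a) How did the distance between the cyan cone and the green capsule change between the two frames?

+2.7

They were about 5.9 units apart before and 8.6 after — 2.7 units further apart.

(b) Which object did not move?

the red capsule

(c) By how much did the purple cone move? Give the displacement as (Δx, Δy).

(-0.5, 1.5)

From the two frames, the purple cone sits at roughly (13.1, 5.0) before and (12.6, 6.5) after.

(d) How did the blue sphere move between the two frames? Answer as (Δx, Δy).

(-0.8, 0.7)

From the two frames, the blue sphere sits at roughly (12.1, 1.2) before and (11.3, 1.9) after.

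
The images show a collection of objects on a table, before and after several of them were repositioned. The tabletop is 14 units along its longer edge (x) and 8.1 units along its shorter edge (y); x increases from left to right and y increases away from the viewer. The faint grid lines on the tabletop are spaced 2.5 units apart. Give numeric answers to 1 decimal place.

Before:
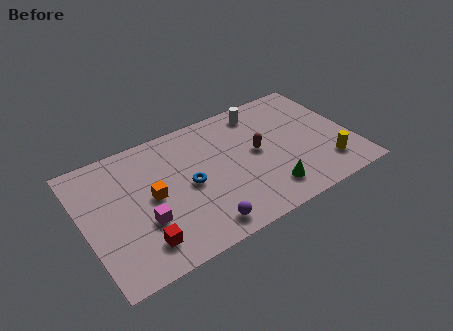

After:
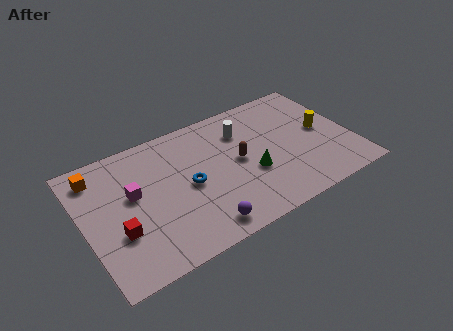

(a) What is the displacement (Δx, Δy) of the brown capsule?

(-1.0, -0.1)

From the two frames, the brown capsule sits at roughly (9.1, 4.3) before and (8.1, 4.2) after.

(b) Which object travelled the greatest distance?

the orange cube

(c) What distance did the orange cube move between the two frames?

3.6

From (3.5, 4.1) to (1.0, 6.7), the orange cube covered √(2.5² + 2.6²) ≈ 3.6 units.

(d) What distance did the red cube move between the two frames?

1.6

The red cube was near (2.6, 1.6) before and (1.6, 2.8) after, so it travelled √(1.0² + 1.2²) ≈ 1.6 units.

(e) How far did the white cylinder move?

1.4

From (9.7, 6.9) to (8.6, 6.0), the white cylinder covered √(1.1² + 0.9²) ≈ 1.4 units.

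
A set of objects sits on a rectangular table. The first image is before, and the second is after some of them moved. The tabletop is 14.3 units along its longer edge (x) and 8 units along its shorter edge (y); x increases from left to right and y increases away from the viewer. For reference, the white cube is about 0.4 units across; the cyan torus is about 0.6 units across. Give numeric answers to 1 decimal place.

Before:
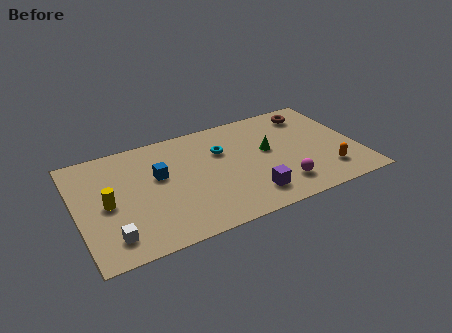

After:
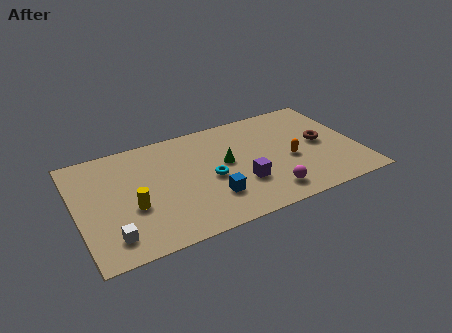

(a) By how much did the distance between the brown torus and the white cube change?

-0.6

They were about 11.9 units apart before and 11.3 after — 0.6 units closer together.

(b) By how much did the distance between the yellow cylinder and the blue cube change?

+1.1

The distance was about 2.9 in the first image and 4.0 in the second, so they moved 1.1 units further apart.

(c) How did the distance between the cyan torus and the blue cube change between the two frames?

-2.0

Before: roughly 3.4 units apart; after: 1.4. That's 2.0 units closer together.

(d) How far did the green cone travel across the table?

2.2

The green cone moved from about (9.8, 4.5) to (7.6, 4.4), a distance of √(2.2² + 0.1²) ≈ 2.2.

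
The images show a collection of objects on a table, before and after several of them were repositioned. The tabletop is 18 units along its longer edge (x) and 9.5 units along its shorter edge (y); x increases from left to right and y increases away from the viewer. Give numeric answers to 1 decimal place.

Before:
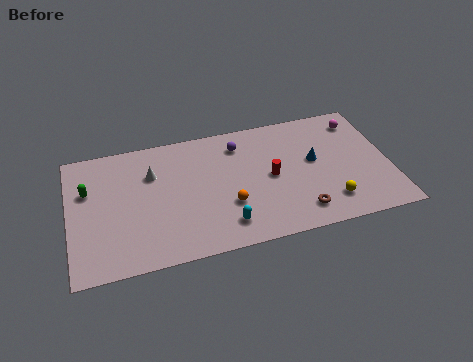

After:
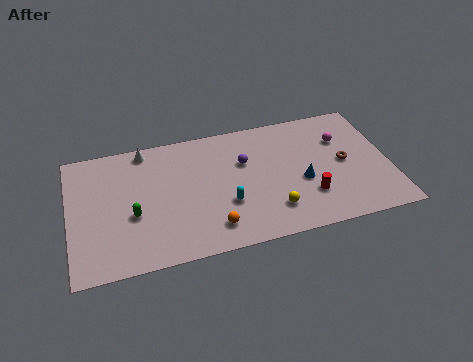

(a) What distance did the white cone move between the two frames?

1.9

The white cone moved from about (4.7, 6.6) to (4.4, 8.5), a distance of √(0.3² + 1.9²) ≈ 1.9.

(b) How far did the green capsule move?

3.4

The green capsule was near (1.1, 6.2) before and (3.5, 3.8) after, so it travelled √(2.4² + 2.4²) ≈ 3.4 units.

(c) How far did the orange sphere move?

1.7

The orange sphere was near (8.8, 3.2) before and (7.8, 1.8) after, so it travelled √(1.0² + 1.4²) ≈ 1.7 units.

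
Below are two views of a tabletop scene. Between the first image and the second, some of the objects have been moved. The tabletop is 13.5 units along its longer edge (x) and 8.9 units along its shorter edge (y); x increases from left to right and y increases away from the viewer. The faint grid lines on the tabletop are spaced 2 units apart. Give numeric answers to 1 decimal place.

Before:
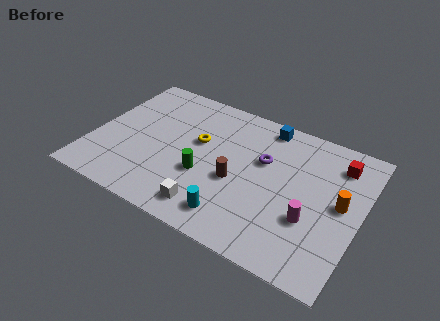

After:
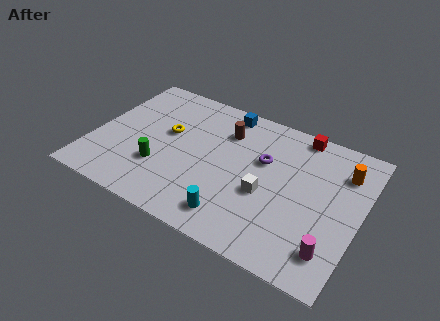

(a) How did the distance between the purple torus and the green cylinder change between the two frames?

+2.1

The distance was about 3.5 in the first image and 5.6 in the second, so they moved 2.1 units further apart.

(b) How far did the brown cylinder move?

3.1

The brown cylinder was near (7.4, 3.7) before and (6.4, 6.6) after, so it travelled √(1.0² + 2.9²) ≈ 3.1 units.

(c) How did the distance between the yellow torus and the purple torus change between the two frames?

+1.6

Before: roughly 3.3 units apart; after: 4.9. That's 1.6 units further apart.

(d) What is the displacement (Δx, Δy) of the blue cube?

(-2.1, 0.0)

The blue cube started near (8.3, 7.9) and ended near (6.2, 7.9).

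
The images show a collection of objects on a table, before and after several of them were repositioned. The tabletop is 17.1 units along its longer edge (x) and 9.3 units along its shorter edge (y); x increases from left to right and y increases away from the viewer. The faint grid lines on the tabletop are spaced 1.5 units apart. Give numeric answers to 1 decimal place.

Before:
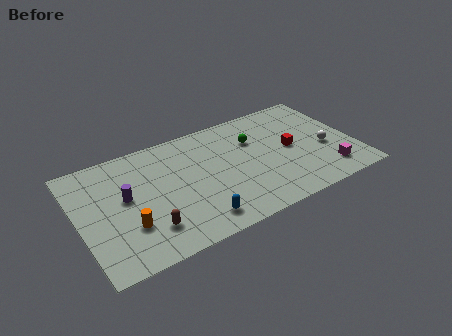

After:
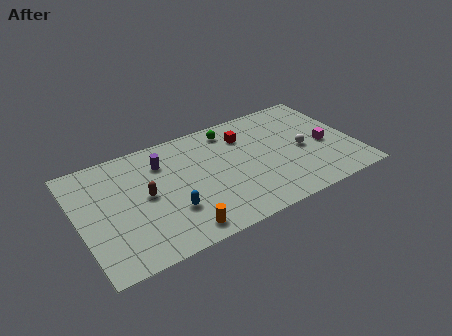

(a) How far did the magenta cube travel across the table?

2.3

The magenta cube moved from about (15.1, 1.8) to (15.3, 4.1), a distance of √(0.2² + 2.3²) ≈ 2.3.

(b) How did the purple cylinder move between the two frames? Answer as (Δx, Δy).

(2.5, 1.8)

The purple cylinder started near (2.9, 5.2) and ended near (5.4, 7.0).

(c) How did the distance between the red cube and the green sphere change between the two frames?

-1.5

They were about 2.7 units apart before and 1.2 after — 1.5 units closer together.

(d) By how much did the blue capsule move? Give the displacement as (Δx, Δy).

(-1.4, 1.4)

From the two frames, the blue capsule sits at roughly (6.8, 1.5) before and (5.4, 2.9) after.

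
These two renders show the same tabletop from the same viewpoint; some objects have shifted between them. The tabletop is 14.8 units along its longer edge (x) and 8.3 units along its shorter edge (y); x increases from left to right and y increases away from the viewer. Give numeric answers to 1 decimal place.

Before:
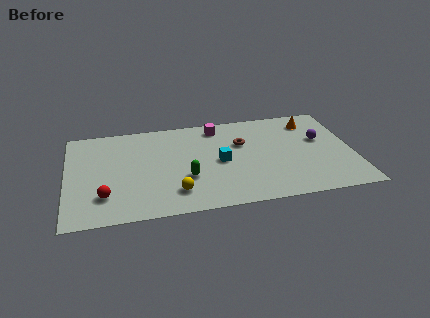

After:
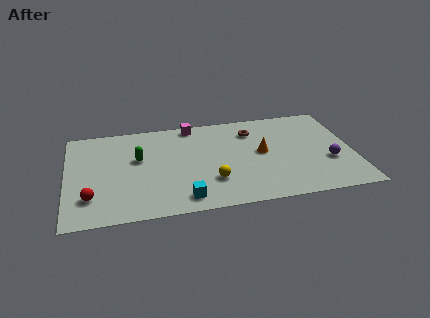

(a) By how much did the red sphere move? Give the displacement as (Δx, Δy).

(-0.7, 0.0)

The red sphere started near (1.9, 2.1) and ended near (1.2, 2.1).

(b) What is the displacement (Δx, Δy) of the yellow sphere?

(1.9, 0.6)

From the two frames, the yellow sphere sits at roughly (5.5, 1.8) before and (7.4, 2.4) after.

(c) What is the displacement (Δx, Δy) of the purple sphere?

(0.3, -2.0)

The purple sphere was at about (13.2, 5.0) and moved to about (13.5, 3.0).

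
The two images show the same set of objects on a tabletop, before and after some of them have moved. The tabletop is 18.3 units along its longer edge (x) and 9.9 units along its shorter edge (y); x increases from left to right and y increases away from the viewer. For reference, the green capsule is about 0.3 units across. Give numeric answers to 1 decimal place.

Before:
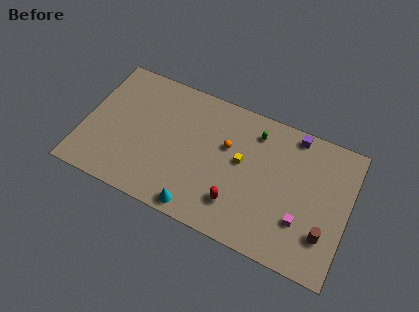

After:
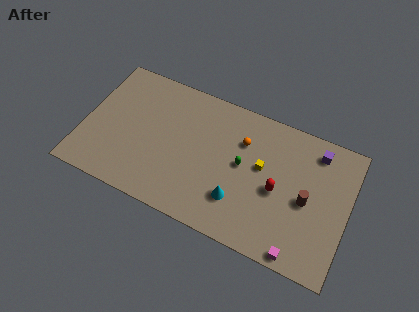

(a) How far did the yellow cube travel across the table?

1.4

From (10.9, 5.5) to (12.3, 5.7), the yellow cube covered √(1.4² + 0.2²) ≈ 1.4 units.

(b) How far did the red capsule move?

3.3

The red capsule was near (10.9, 2.4) before and (13.5, 4.5) after, so it travelled √(2.6² + 2.1²) ≈ 3.3 units.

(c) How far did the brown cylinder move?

2.4

From (16.9, 2.7) to (15.5, 4.6), the brown cylinder covered √(1.4² + 1.9²) ≈ 2.4 units.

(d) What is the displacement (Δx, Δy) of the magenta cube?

(0.1, -2.2)

The magenta cube started near (15.3, 3.0) and ended near (15.4, 0.8).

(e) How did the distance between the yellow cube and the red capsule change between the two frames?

-1.4

They were about 3.1 units apart before and 1.7 after — 1.4 units closer together.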